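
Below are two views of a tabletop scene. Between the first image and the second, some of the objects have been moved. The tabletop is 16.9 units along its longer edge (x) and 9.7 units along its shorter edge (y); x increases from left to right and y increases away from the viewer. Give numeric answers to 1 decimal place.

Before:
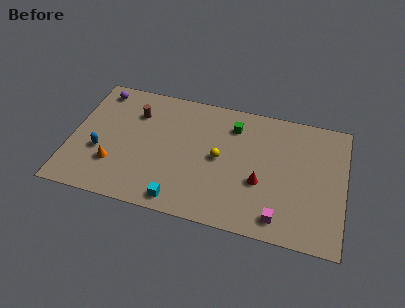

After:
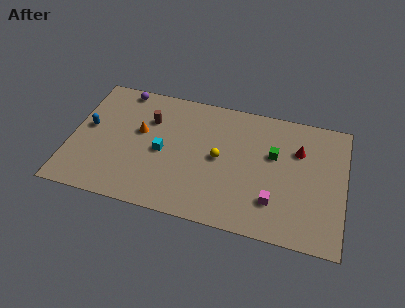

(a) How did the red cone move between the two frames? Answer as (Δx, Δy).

(2.2, 3.0)

From the two frames, the red cone sits at roughly (11.8, 3.7) before and (14.0, 6.7) after.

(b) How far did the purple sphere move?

1.5

From (1.4, 8.4) to (2.8, 8.8), the purple sphere covered √(1.4² + 0.4²) ≈ 1.5 units.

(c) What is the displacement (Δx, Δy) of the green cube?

(2.6, -1.6)

The green cube was at about (9.9, 7.6) and moved to about (12.5, 6.0).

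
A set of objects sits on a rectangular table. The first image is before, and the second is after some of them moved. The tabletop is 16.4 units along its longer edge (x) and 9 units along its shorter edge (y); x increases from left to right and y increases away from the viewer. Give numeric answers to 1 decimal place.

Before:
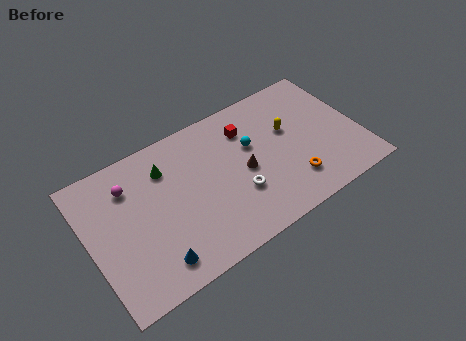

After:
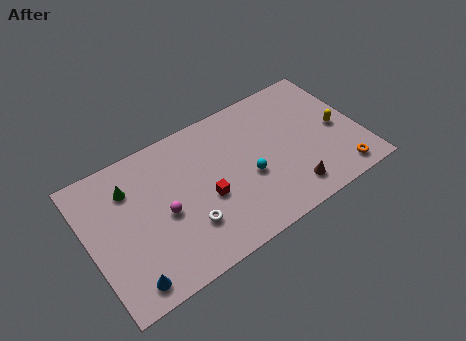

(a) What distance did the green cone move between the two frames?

2.2

From (4.9, 6.8) to (2.7, 6.7), the green cone covered √(2.2² + 0.1²) ≈ 2.2 units.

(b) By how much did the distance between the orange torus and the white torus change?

+5.9

Before: roughly 3.3 units apart; after: 9.2. That's 5.9 units further apart.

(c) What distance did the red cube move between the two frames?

4.3

The red cube moved from about (9.9, 6.8) to (6.9, 3.7), a distance of √(3.0² + 3.1²) ≈ 4.3.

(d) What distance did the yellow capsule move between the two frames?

3.1

The yellow capsule was near (12.3, 5.5) before and (15.1, 4.2) after, so it travelled √(2.8² + 1.3²) ≈ 3.1 units.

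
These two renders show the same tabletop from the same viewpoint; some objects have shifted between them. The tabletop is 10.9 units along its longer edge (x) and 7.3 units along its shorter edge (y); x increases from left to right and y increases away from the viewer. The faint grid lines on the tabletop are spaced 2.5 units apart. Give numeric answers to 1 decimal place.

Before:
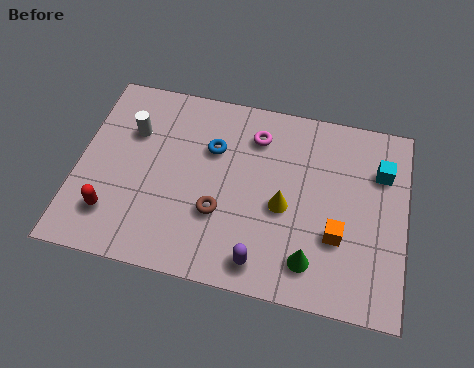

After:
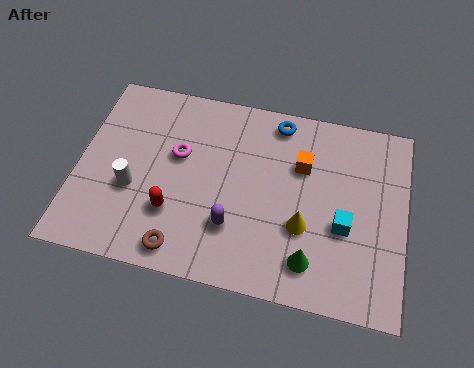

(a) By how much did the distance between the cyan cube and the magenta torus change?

+1.6

They were about 4.2 units apart before and 5.8 after — 1.6 units further apart.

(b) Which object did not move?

the green cone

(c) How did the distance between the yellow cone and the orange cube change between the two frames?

+0.4

Before: roughly 1.9 units apart; after: 2.3. That's 0.4 units further apart.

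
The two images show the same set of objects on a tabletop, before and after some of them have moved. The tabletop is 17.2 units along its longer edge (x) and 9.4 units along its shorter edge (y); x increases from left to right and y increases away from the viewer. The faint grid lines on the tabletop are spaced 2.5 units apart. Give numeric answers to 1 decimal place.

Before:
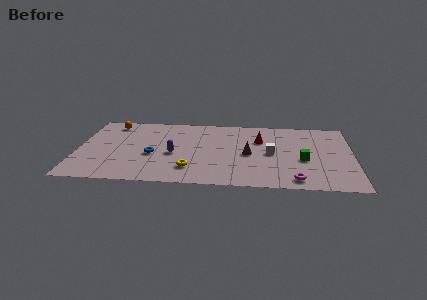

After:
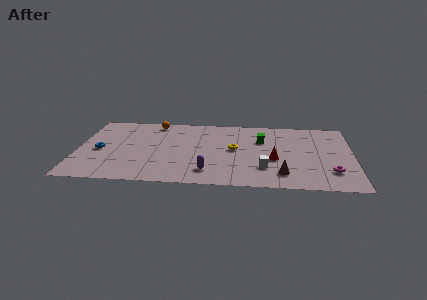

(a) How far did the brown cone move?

3.3

From (10.7, 4.4) to (12.8, 1.9), the brown cone covered √(2.1² + 2.5²) ≈ 3.3 units.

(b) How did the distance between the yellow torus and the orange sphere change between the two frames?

-1.6

The distance was about 7.7 in the first image and 6.1 in the second, so they moved 1.6 units closer together.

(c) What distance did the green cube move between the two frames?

3.6

The green cube moved from about (14.1, 3.9) to (11.5, 6.4), a distance of √(2.6² + 2.5²) ≈ 3.6.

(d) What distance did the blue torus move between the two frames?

3.3

The blue torus moved from about (4.7, 3.9) to (1.4, 4.3), a distance of √(3.3² + 0.4²) ≈ 3.3.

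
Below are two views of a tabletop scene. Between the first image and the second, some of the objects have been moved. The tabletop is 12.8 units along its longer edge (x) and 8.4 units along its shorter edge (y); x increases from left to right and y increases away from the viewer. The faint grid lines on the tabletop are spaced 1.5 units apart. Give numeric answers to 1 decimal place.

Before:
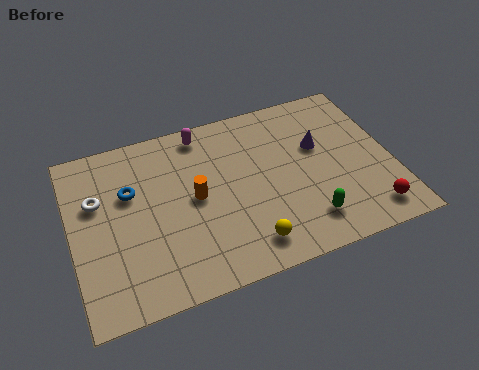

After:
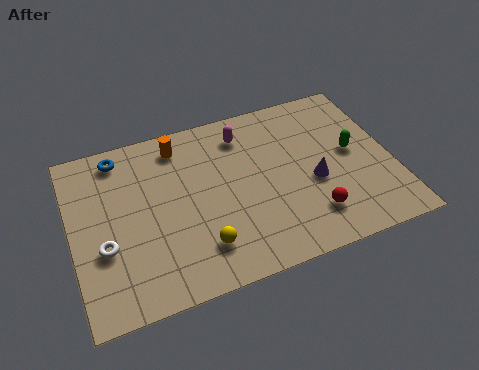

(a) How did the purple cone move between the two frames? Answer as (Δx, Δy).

(-0.4, -1.7)

The purple cone started near (10.0, 5.2) and ended near (9.6, 3.5).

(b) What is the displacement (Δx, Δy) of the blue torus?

(-0.3, 1.9)

The blue torus started near (2.4, 5.4) and ended near (2.1, 7.3).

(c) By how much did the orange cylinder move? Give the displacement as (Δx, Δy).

(-0.4, 2.8)

The orange cylinder was at about (4.9, 4.3) and moved to about (4.5, 7.1).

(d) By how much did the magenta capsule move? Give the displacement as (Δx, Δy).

(1.6, -0.6)

The magenta capsule started near (5.5, 7.4) and ended near (7.1, 6.8).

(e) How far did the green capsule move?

3.6

From (9.1, 1.7) to (11.3, 4.5), the green capsule covered √(2.2² + 2.8²) ≈ 3.6 units.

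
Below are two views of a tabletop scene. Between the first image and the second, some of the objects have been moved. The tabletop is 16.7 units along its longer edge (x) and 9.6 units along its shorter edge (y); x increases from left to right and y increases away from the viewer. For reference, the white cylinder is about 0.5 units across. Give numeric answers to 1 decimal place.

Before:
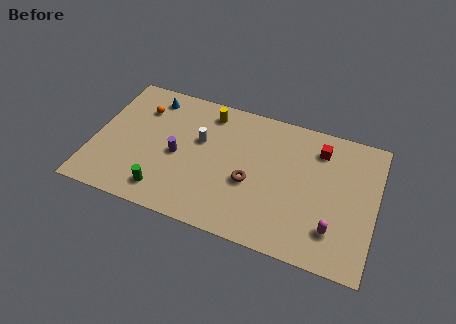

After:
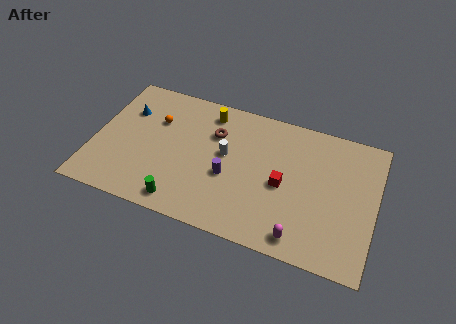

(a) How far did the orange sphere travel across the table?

1.2

The orange sphere was near (2.5, 7.1) before and (3.5, 6.5) after, so it travelled √(1.0² + 0.6²) ≈ 1.2 units.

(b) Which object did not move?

the yellow cylinder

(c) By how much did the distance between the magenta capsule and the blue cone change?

-0.6

They were about 12.8 units apart before and 12.2 after — 0.6 units closer together.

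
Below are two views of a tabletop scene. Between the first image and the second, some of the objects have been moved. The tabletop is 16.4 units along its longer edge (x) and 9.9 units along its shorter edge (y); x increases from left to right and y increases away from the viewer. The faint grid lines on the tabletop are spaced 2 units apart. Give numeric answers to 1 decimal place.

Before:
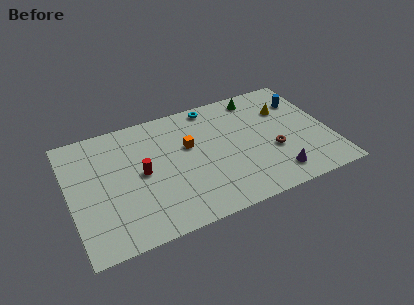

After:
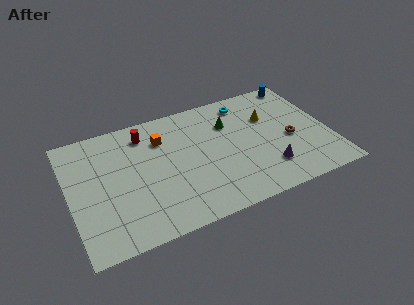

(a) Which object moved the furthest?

the red cylinder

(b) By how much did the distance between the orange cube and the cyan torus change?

+2.3

They were about 3.3 units apart before and 5.6 after — 2.3 units further apart.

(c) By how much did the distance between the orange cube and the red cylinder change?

-2.0

Before: roughly 3.3 units apart; after: 1.3. That's 2.0 units closer together.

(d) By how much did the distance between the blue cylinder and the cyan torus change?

-2.2

They were about 5.9 units apart before and 3.7 after — 2.2 units closer together.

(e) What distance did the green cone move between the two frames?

2.6

The green cone was near (12.3, 8.6) before and (10.3, 7.0) after, so it travelled √(2.0² + 1.6²) ≈ 2.6 units.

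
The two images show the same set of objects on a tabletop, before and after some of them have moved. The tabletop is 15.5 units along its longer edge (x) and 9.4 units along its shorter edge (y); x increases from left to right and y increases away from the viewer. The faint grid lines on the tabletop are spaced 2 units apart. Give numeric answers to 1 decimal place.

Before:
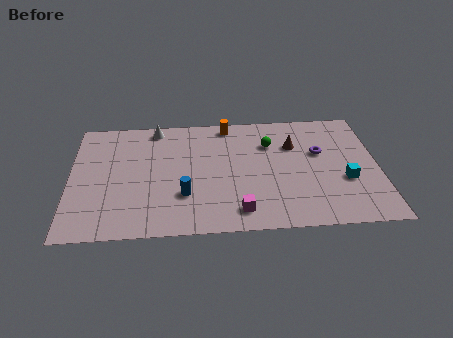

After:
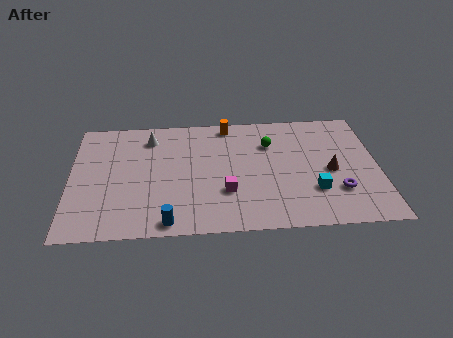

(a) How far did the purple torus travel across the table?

3.2

The purple torus moved from about (12.6, 5.8) to (13.4, 2.7), a distance of √(0.8² + 3.1²) ≈ 3.2.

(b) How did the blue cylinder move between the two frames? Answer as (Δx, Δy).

(-0.8, -2.0)

The blue cylinder was at about (5.7, 2.9) and moved to about (4.9, 0.9).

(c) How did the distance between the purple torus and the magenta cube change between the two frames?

-0.4

The distance was about 6.0 in the first image and 5.6 in the second, so they moved 0.4 units closer together.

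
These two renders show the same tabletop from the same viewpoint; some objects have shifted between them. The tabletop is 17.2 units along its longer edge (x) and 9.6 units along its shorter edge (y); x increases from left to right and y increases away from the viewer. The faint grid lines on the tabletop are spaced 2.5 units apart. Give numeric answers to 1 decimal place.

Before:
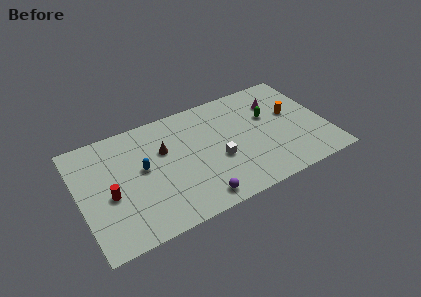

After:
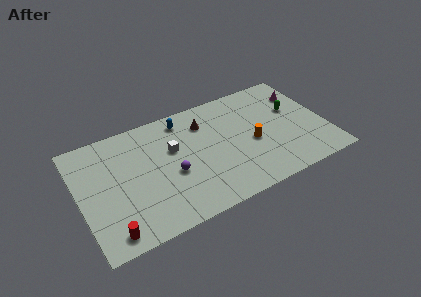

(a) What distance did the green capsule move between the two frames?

1.8

From (13.4, 6.0) to (15.2, 5.9), the green capsule covered √(1.8² + 0.1²) ≈ 1.8 units.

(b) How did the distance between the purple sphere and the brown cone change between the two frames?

-1.0

The distance was about 5.3 in the first image and 4.3 in the second, so they moved 1.0 units closer together.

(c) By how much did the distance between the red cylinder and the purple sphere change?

-1.0

The distance was about 6.4 in the first image and 5.4 in the second, so they moved 1.0 units closer together.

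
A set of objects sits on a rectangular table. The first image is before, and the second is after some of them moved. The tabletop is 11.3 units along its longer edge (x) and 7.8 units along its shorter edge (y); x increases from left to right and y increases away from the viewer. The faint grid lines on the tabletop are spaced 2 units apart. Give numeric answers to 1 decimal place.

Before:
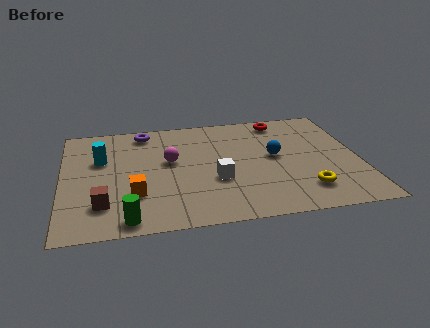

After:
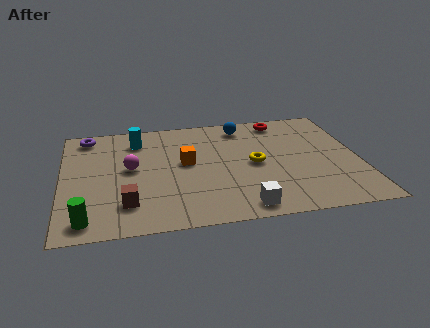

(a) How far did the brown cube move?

0.9

The brown cube was near (1.5, 1.9) before and (2.4, 1.8) after, so it travelled √(0.9² + 0.1²) ≈ 0.9 units.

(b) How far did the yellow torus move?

2.8

The yellow torus was near (9.1, 1.7) before and (7.3, 3.8) after, so it travelled √(1.8² + 2.1²) ≈ 2.8 units.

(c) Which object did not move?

the red torus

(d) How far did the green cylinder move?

1.5

From (2.4, 0.8) to (0.9, 1.0), the green cylinder covered √(1.5² + 0.2²) ≈ 1.5 units.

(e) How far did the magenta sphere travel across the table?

1.5

The magenta sphere was near (4.1, 4.5) before and (2.6, 4.2) after, so it travelled √(1.5² + 0.3²) ≈ 1.5 units.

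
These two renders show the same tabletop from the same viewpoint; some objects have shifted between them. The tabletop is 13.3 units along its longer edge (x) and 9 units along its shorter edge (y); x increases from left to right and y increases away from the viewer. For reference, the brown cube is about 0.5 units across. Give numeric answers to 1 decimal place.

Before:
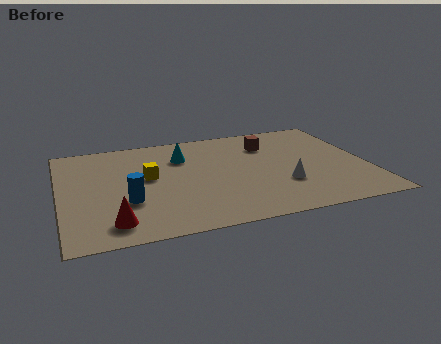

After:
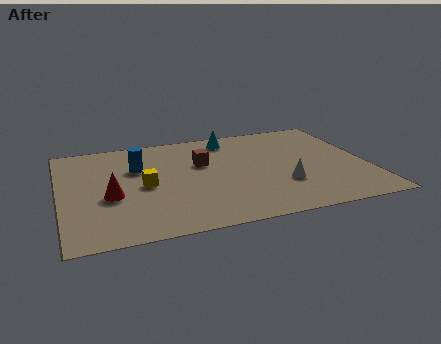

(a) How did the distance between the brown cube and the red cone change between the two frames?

-4.2

They were about 8.8 units apart before and 4.6 after — 4.2 units closer together.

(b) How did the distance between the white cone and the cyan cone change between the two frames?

-0.3

They were about 5.5 units apart before and 5.2 after — 0.3 units closer together.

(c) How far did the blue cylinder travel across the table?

3.0

The blue cylinder was near (2.8, 3.1) before and (3.4, 6.0) after, so it travelled √(0.6² + 2.9²) ≈ 3.0 units.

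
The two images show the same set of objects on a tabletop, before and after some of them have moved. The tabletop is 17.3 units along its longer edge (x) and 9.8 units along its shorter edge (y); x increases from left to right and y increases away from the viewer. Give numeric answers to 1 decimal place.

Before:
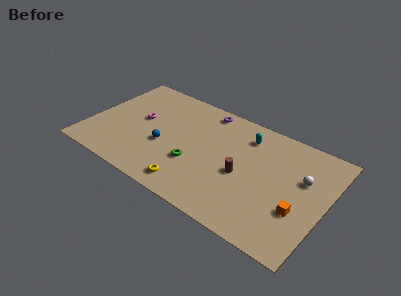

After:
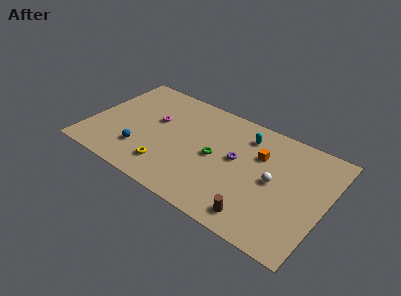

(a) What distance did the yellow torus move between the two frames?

2.0

The yellow torus moved from about (8.1, 1.4) to (6.2, 2.1), a distance of √(1.9² + 0.7²) ≈ 2.0.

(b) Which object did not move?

the cyan capsule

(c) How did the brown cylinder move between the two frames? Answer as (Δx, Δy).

(1.6, -2.9)

The brown cylinder was at about (11.4, 4.3) and moved to about (13.0, 1.4).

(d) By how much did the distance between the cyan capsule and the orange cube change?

-4.6

They were about 6.3 units apart before and 1.7 after — 4.6 units closer together.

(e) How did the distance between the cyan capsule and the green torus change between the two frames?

-1.9

The distance was about 5.4 in the first image and 3.5 in the second, so they moved 1.9 units closer together.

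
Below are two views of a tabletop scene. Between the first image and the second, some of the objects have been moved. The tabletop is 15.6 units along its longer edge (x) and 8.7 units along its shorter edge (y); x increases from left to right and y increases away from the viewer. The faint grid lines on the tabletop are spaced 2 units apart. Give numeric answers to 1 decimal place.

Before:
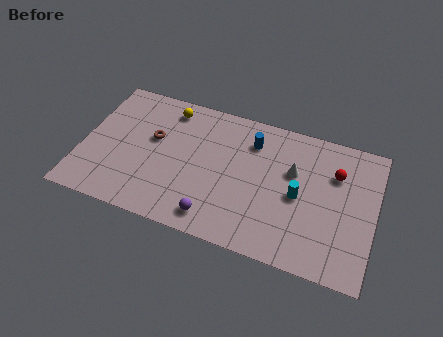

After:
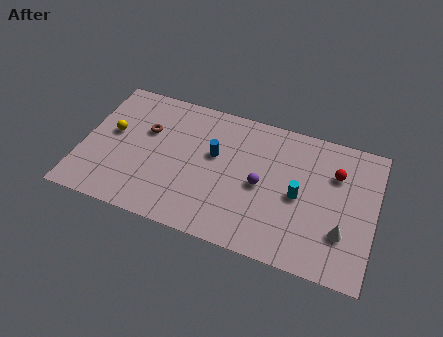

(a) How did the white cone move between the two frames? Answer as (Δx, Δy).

(2.8, -2.9)

From the two frames, the white cone sits at roughly (11.2, 5.5) before and (14.0, 2.6) after.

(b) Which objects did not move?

the cyan cylinder and the red sphere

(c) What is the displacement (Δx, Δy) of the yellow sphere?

(-2.8, -2.5)

The yellow sphere started near (4.3, 7.4) and ended near (1.5, 4.9).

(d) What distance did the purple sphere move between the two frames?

3.6

The purple sphere moved from about (7.4, 1.3) to (9.6, 4.1), a distance of √(2.2² + 2.8²) ≈ 3.6.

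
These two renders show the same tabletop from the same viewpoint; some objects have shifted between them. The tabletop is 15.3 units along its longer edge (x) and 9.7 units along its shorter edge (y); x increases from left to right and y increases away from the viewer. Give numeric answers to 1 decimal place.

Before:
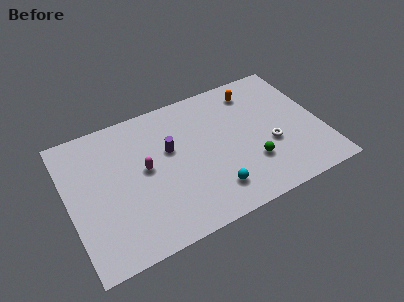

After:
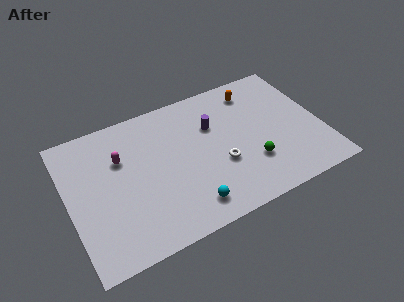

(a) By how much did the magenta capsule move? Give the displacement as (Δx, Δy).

(-1.3, 1.3)

From the two frames, the magenta capsule sits at roughly (4.6, 5.2) before and (3.3, 6.5) after.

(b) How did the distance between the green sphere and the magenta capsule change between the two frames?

+1.7

They were about 6.6 units apart before and 8.3 after — 1.7 units further apart.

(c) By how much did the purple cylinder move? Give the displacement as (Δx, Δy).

(2.7, 0.6)

The purple cylinder was at about (6.2, 5.9) and moved to about (8.9, 6.5).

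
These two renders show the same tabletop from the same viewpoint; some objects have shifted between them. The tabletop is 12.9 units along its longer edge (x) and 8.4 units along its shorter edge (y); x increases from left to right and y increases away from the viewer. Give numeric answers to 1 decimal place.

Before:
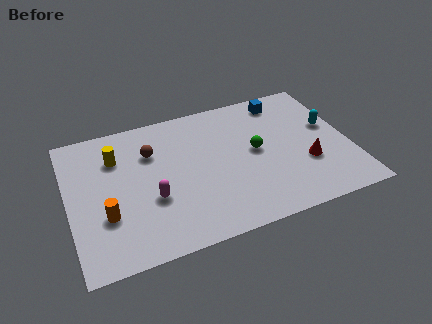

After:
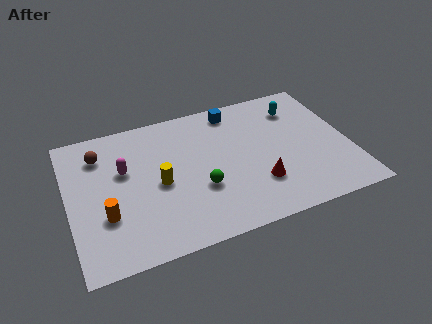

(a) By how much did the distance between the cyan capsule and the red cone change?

+2.3

Before: roughly 2.4 units apart; after: 4.7. That's 2.3 units further apart.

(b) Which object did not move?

the orange cylinder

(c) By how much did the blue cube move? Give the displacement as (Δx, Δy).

(-2.3, 0.1)

The blue cube was at about (10.2, 7.2) and moved to about (7.9, 7.3).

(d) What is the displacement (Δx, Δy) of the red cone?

(-2.3, -0.5)

The red cone started near (10.8, 2.9) and ended near (8.5, 2.4).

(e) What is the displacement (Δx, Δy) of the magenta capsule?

(-1.1, 2.1)

The magenta capsule was at about (3.7, 3.1) and moved to about (2.6, 5.2).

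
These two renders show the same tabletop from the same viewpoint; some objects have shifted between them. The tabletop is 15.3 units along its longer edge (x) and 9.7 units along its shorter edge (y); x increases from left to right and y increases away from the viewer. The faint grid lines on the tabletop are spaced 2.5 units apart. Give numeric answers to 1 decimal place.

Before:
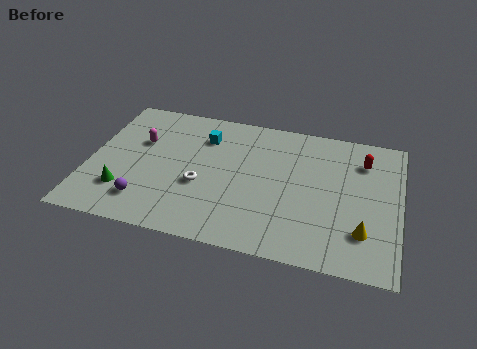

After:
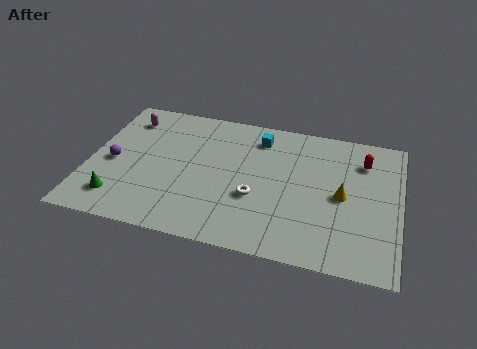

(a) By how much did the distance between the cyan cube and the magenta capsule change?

+3.3

They were about 3.3 units apart before and 6.6 after — 3.3 units further apart.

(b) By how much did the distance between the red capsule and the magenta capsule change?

+0.7

Before: roughly 11.1 units apart; after: 11.8. That's 0.7 units further apart.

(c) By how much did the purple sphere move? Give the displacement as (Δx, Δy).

(-1.8, 2.4)

From the two frames, the purple sphere sits at roughly (3.0, 2.0) before and (1.2, 4.4) after.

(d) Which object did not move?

the red capsule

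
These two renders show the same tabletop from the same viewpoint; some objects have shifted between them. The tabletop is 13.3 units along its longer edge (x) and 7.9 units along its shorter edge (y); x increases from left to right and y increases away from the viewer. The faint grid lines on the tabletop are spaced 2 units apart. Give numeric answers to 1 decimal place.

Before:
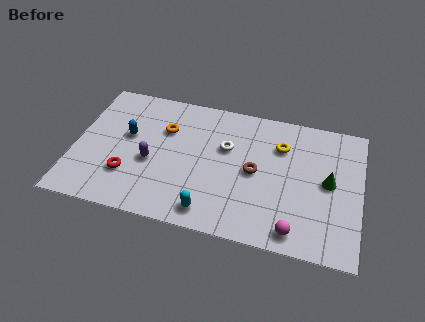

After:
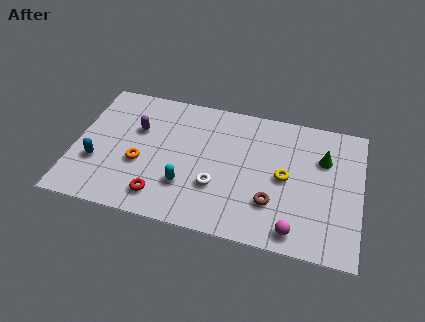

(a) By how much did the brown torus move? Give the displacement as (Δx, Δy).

(0.9, -1.6)

From the two frames, the brown torus sits at roughly (8.4, 3.9) before and (9.3, 2.3) after.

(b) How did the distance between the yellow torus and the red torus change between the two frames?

-1.6

They were about 7.7 units apart before and 6.1 after — 1.6 units closer together.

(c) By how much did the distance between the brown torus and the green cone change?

+0.4

The distance was about 3.4 in the first image and 3.8 in the second, so they moved 0.4 units further apart.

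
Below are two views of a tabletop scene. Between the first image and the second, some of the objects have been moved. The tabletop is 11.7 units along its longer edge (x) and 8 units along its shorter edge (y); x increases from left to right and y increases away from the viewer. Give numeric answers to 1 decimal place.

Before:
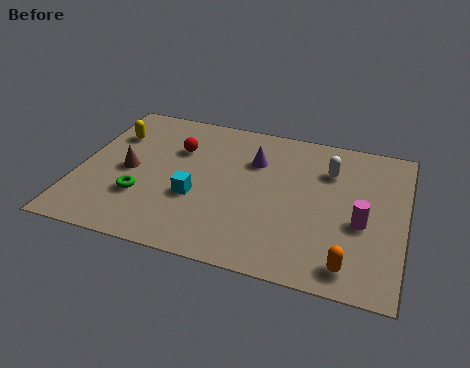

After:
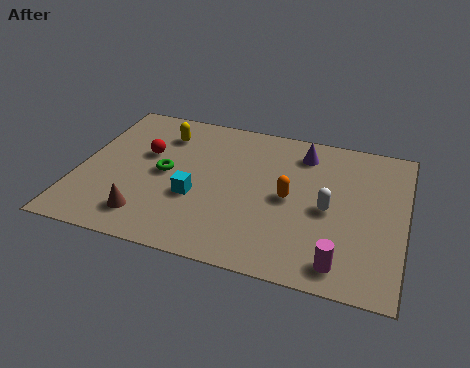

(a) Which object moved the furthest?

the orange capsule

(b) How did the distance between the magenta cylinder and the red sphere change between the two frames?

+1.1

They were about 7.1 units apart before and 8.2 after — 1.1 units further apart.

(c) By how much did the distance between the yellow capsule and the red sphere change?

-1.0

They were about 2.4 units apart before and 1.4 after — 1.0 units closer together.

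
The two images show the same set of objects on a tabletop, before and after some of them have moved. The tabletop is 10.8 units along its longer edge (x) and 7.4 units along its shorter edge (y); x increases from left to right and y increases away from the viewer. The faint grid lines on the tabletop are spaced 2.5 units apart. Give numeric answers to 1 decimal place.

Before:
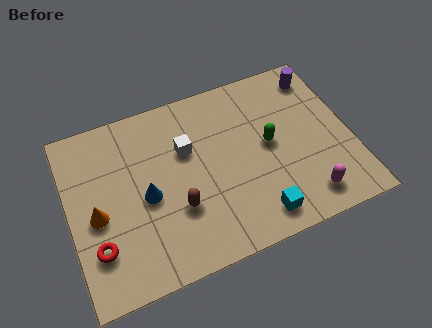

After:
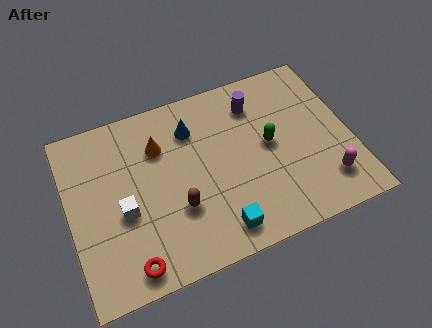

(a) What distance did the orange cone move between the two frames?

3.3

From (1.0, 3.3) to (3.6, 5.3), the orange cone covered √(2.6² + 2.0²) ≈ 3.3 units.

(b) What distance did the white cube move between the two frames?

3.1

From (4.6, 4.8) to (2.0, 3.1), the white cube covered √(2.6² + 1.7²) ≈ 3.1 units.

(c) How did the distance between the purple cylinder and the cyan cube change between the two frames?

-0.8

They were about 5.9 units apart before and 5.1 after — 0.8 units closer together.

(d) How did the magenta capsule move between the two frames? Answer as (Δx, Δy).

(0.8, 0.4)

The magenta capsule started near (8.8, 1.2) and ended near (9.6, 1.6).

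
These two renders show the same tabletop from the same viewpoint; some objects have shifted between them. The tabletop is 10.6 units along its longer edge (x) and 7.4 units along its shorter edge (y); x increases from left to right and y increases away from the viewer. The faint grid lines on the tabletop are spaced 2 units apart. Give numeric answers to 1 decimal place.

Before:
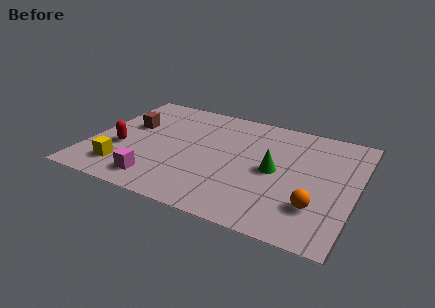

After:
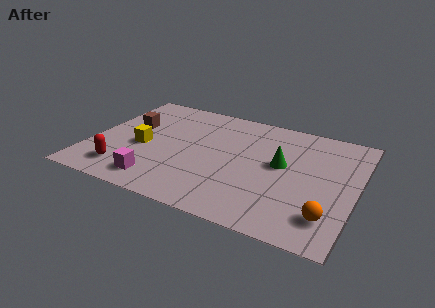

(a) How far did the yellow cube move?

1.8

The yellow cube was near (1.6, 1.5) before and (2.1, 3.2) after, so it travelled √(0.5² + 1.7²) ≈ 1.8 units.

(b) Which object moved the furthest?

the yellow cube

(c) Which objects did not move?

the magenta cube and the brown cube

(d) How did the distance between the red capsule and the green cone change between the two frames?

+0.4

The distance was about 6.2 in the first image and 6.6 in the second, so they moved 0.4 units further apart.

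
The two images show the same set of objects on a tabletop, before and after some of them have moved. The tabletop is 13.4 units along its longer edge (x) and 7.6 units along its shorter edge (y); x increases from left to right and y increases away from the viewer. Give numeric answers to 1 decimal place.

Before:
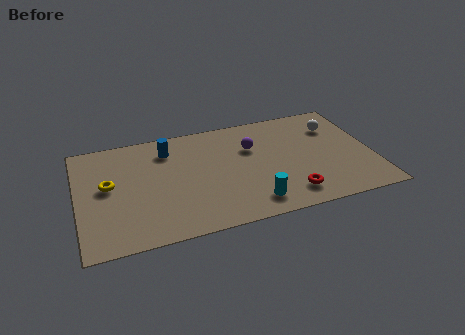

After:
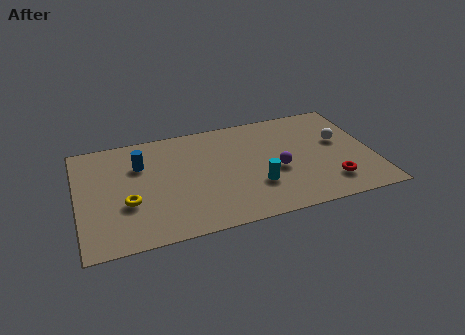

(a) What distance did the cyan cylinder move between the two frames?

1.1

The cyan cylinder moved from about (7.7, 1.3) to (8.0, 2.4), a distance of √(0.3² + 1.1²) ≈ 1.1.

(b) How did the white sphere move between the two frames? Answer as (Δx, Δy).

(0.1, -1.1)

The white sphere was at about (11.9, 5.6) and moved to about (12.0, 4.5).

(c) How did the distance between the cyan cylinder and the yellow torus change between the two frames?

-1.1

They were about 6.9 units apart before and 5.8 after — 1.1 units closer together.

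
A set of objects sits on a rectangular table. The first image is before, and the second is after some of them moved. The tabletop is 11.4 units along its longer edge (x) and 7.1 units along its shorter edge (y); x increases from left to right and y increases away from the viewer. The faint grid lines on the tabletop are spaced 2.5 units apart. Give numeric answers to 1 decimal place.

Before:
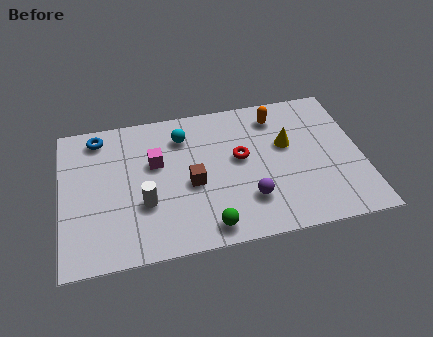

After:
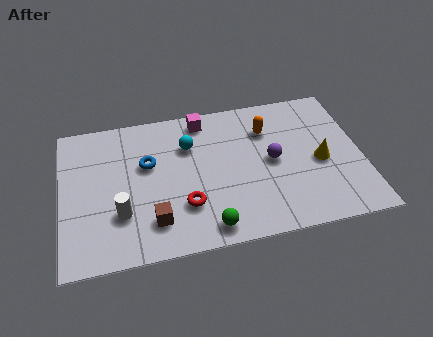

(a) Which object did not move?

the green sphere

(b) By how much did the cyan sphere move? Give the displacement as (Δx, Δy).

(0.2, -0.5)

From the two frames, the cyan sphere sits at roughly (4.7, 5.5) before and (4.9, 5.0) after.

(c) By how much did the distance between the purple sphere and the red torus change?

+1.6

Before: roughly 2.1 units apart; after: 3.7. That's 1.6 units further apart.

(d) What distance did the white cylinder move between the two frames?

0.9

The white cylinder moved from about (3.1, 2.5) to (2.2, 2.2), a distance of √(0.9² + 0.3²) ≈ 0.9.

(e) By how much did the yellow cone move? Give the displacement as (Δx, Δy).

(1.2, -1.1)

The yellow cone started near (8.6, 4.3) and ended near (9.8, 3.2).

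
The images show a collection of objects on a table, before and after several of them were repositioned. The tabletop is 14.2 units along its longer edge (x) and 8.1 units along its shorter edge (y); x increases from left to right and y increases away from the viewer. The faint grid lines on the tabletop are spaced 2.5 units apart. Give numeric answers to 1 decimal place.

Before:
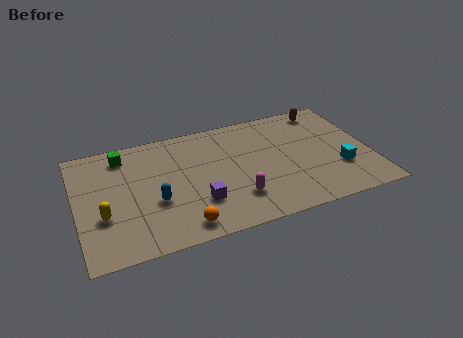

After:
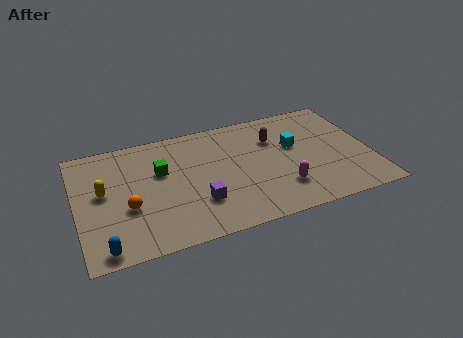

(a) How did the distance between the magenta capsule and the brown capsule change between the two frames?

-3.4

They were about 7.0 units apart before and 3.6 after — 3.4 units closer together.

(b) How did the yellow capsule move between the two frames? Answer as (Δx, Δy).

(0.1, 1.6)

From the two frames, the yellow capsule sits at roughly (1.2, 2.9) before and (1.3, 4.5) after.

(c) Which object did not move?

the purple cube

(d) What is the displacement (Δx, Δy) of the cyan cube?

(-2.0, 2.3)

The cyan cube started near (12.6, 2.6) and ended near (10.6, 4.9).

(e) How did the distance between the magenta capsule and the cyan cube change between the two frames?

-2.2

Before: roughly 5.1 units apart; after: 2.9. That's 2.2 units closer together.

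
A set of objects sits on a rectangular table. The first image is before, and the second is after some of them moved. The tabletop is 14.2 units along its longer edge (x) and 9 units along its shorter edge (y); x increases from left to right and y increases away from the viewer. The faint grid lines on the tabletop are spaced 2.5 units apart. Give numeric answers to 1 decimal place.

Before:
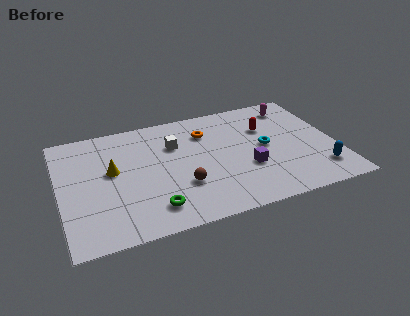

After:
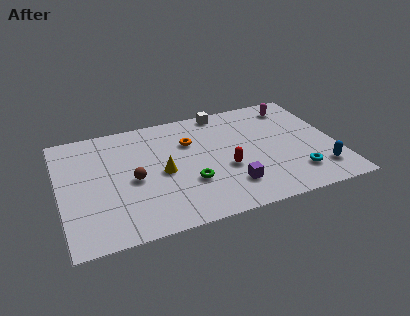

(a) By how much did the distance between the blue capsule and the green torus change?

-1.9

They were about 8.6 units apart before and 6.7 after — 1.9 units closer together.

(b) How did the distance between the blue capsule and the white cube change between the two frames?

-0.6

Before: roughly 8.3 units apart; after: 7.7. That's 0.6 units closer together.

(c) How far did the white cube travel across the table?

3.4

The white cube was near (6.0, 6.2) before and (8.7, 8.2) after, so it travelled √(2.7² + 2.0²) ≈ 3.4 units.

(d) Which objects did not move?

the blue capsule and the magenta capsule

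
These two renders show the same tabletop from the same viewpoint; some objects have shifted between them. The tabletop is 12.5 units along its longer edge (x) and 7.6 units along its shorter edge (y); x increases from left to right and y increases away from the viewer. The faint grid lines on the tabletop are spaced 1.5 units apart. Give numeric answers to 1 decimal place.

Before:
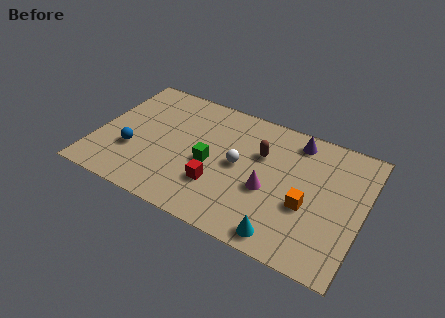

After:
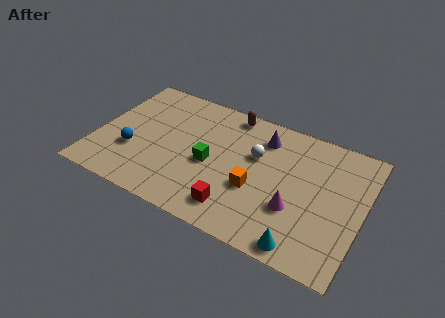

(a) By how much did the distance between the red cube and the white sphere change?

+1.6

Before: roughly 1.8 units apart; after: 3.4. That's 1.6 units further apart.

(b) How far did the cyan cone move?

0.9

The cyan cone moved from about (9.2, 0.9) to (10.1, 0.8), a distance of √(0.9² + 0.1²) ≈ 0.9.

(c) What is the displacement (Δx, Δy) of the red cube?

(1.0, -0.9)

The red cube started near (5.9, 2.3) and ended near (6.9, 1.4).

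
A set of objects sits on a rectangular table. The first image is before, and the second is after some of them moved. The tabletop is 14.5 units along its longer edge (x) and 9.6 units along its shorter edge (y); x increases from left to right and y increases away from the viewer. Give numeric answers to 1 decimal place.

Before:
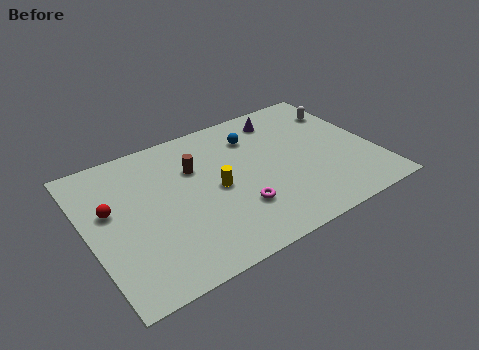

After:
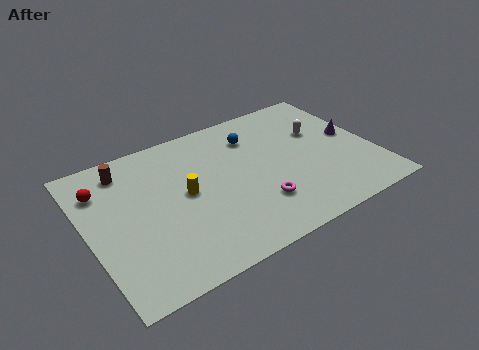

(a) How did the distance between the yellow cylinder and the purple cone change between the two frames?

+3.5

They were about 5.2 units apart before and 8.7 after — 3.5 units further apart.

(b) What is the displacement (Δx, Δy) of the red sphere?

(-0.2, 1.5)

The red sphere was at about (1.2, 5.7) and moved to about (1.0, 7.2).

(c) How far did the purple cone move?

4.3

From (10.4, 8.0) to (13.6, 5.1), the purple cone covered √(3.2² + 2.9²) ≈ 4.3 units.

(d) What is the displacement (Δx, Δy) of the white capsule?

(-1.4, -1.1)

The white capsule was at about (13.5, 7.2) and moved to about (12.1, 6.1).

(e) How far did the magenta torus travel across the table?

1.0

The magenta torus was near (7.2, 2.8) before and (8.2, 2.6) after, so it travelled √(1.0² + 0.2²) ≈ 1.0 units.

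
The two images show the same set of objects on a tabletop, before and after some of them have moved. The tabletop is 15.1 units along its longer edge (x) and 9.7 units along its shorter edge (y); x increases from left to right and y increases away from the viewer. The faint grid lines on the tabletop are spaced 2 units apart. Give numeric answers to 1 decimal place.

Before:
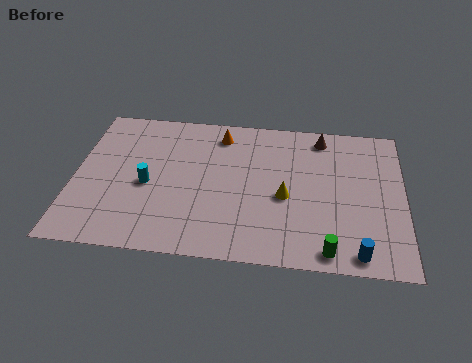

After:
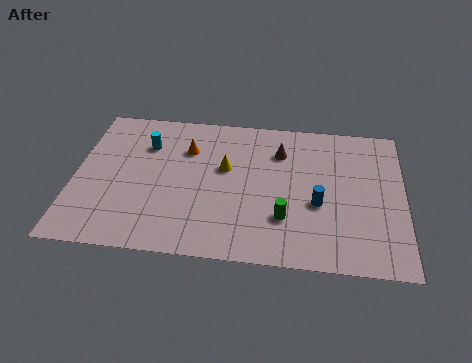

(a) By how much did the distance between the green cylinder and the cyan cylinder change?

-1.2

Before: roughly 8.9 units apart; after: 7.7. That's 1.2 units closer together.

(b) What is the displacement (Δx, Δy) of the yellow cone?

(-2.8, 1.6)

The yellow cone was at about (9.7, 4.2) and moved to about (6.9, 5.8).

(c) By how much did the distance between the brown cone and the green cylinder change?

-3.0

Before: roughly 7.4 units apart; after: 4.4. That's 3.0 units closer together.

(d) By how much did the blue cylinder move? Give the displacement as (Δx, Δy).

(-1.8, 2.9)

The blue cylinder was at about (13.0, 1.0) and moved to about (11.2, 3.9).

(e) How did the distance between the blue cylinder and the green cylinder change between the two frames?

+0.6

Before: roughly 1.3 units apart; after: 1.9. That's 0.6 units further apart.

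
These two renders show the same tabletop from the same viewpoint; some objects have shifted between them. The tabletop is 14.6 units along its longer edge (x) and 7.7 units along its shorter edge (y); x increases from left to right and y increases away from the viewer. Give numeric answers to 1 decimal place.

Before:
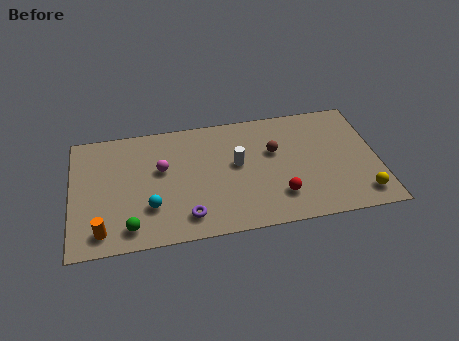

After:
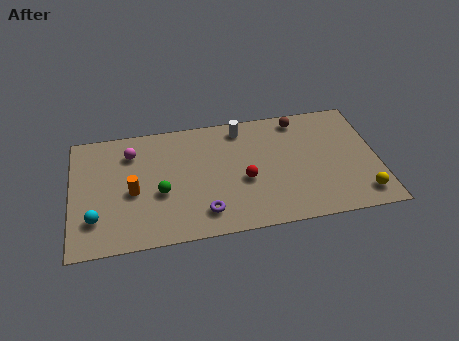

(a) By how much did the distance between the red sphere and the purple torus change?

-1.8

They were about 4.4 units apart before and 2.6 after — 1.8 units closer together.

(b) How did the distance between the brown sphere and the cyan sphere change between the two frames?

+4.5

They were about 6.5 units apart before and 11.0 after — 4.5 units further apart.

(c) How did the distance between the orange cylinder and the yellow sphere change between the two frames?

-1.3

Before: roughly 12.3 units apart; after: 11.0. That's 1.3 units closer together.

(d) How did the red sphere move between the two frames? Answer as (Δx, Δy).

(-1.6, 1.3)

The red sphere started near (9.8, 1.9) and ended near (8.2, 3.2).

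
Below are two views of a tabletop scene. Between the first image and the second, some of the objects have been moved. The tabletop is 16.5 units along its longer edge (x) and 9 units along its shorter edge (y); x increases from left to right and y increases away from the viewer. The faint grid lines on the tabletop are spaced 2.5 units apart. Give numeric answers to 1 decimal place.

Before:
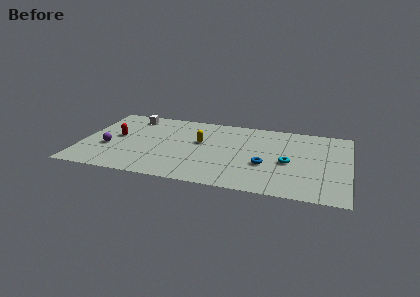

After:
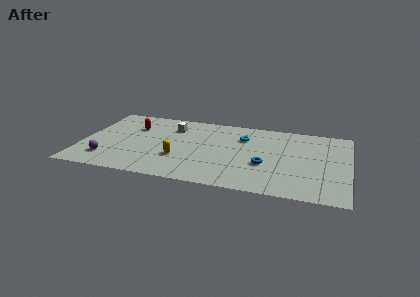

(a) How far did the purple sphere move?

1.4

The purple sphere moved from about (1.7, 3.4) to (1.7, 2.0), a distance of √(0.0² + 1.4²) ≈ 1.4.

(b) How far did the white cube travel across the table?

2.7

The white cube was near (2.8, 7.6) before and (5.4, 6.8) after, so it travelled √(2.6² + 0.8²) ≈ 2.7 units.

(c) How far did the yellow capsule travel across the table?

2.6

The yellow capsule moved from about (7.3, 5.3) to (6.1, 3.0), a distance of √(1.2² + 2.3²) ≈ 2.6.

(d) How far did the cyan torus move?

3.8

The cyan torus was near (12.8, 4.0) before and (9.9, 6.5) after, so it travelled √(2.9² + 2.5²) ≈ 3.8 units.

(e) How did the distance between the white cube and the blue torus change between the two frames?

-2.7

They were about 9.6 units apart before and 6.9 after — 2.7 units closer together.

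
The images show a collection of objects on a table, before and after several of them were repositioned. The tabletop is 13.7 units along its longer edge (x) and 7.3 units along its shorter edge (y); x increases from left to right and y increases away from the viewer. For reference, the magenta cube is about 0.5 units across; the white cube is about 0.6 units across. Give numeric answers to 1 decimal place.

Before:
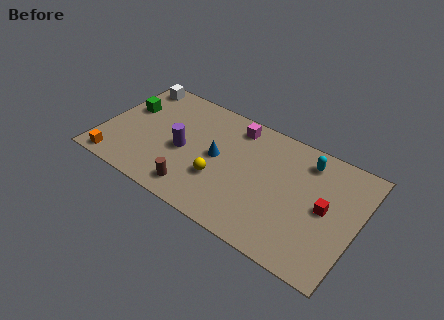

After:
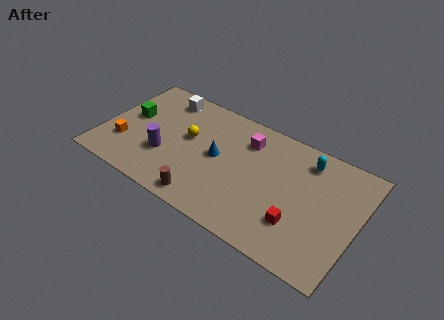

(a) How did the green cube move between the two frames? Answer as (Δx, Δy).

(0.2, -0.5)

From the two frames, the green cube sits at roughly (1.1, 4.6) before and (1.3, 4.1) after.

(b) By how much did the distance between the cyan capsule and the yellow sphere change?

+1.0

The distance was about 5.5 in the first image and 6.5 in the second, so they moved 1.0 units further apart.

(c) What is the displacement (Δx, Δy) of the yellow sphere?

(-2.0, 1.7)

The yellow sphere started near (6.5, 2.5) and ended near (4.5, 4.2).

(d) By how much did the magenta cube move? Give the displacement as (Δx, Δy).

(0.7, -0.6)

The magenta cube started near (6.8, 6.2) and ended near (7.5, 5.6).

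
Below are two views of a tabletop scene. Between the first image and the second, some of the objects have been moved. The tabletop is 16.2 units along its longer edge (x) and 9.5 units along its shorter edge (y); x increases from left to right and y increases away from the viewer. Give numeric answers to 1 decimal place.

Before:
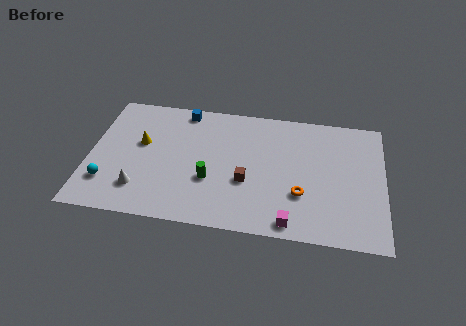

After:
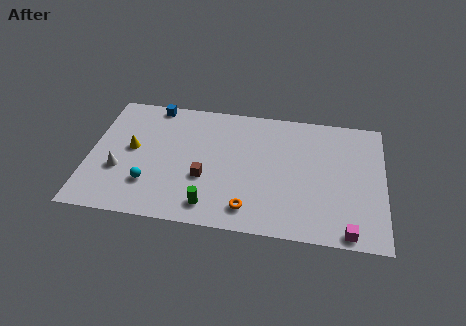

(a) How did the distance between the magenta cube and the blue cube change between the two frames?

+3.8

They were about 9.7 units apart before and 13.5 after — 3.8 units further apart.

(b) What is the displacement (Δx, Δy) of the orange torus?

(-2.8, -1.5)

The orange torus was at about (11.7, 3.1) and moved to about (8.9, 1.6).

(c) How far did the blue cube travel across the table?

1.7

The blue cube moved from about (5.0, 8.5) to (3.3, 8.7), a distance of √(1.7² + 0.2²) ≈ 1.7.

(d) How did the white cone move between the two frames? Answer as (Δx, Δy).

(-1.2, 1.2)

The white cone started near (2.9, 2.2) and ended near (1.7, 3.4).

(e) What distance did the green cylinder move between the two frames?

1.9

The green cylinder moved from about (6.7, 3.4) to (6.8, 1.5), a distance of √(0.1² + 1.9²) ≈ 1.9.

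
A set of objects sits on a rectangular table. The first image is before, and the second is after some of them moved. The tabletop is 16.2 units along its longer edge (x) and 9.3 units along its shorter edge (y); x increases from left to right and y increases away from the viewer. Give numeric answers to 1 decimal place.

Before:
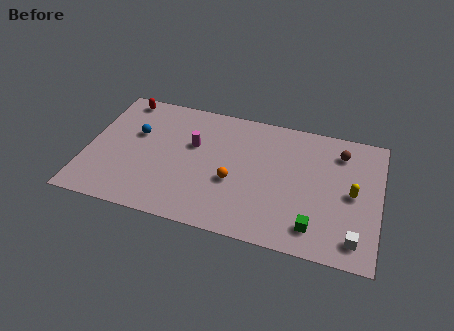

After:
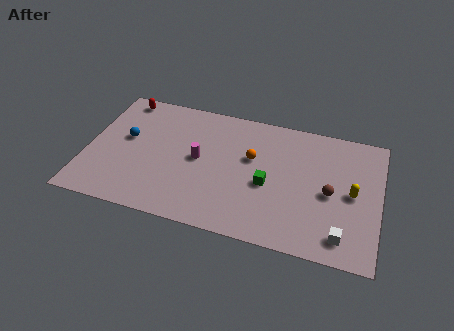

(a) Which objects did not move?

the red capsule and the yellow capsule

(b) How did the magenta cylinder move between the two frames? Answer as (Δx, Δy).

(0.4, -1.0)

The magenta cylinder was at about (5.8, 5.8) and moved to about (6.2, 4.8).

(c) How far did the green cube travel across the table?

3.5

The green cube moved from about (12.8, 1.7) to (10.1, 4.0), a distance of √(2.7² + 2.3²) ≈ 3.5.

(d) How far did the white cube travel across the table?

0.7

The white cube moved from about (15.0, 1.5) to (14.3, 1.5), a distance of √(0.7² + 0.0²) ≈ 0.7.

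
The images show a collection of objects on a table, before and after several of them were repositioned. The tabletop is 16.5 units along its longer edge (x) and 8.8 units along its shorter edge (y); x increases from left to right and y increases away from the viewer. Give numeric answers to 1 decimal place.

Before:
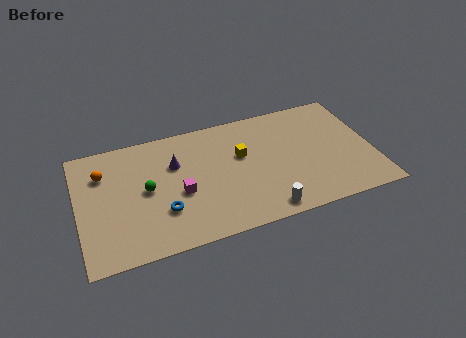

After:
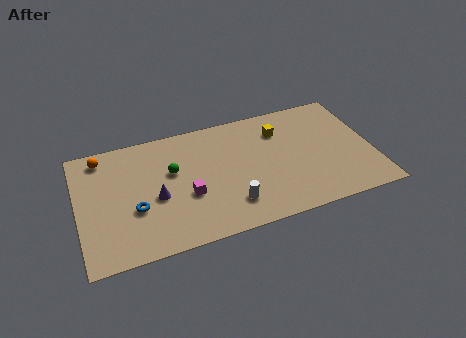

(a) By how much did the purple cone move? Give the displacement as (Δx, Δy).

(-1.2, -2.1)

From the two frames, the purple cone sits at roughly (5.5, 5.9) before and (4.3, 3.8) after.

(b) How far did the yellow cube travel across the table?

2.6

From (9.2, 5.4) to (11.5, 6.6), the yellow cube covered √(2.3² + 1.2²) ≈ 2.6 units.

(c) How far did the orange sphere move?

1.2

The orange sphere moved from about (1.5, 6.4) to (1.5, 7.6), a distance of √(0.0² + 1.2²) ≈ 1.2.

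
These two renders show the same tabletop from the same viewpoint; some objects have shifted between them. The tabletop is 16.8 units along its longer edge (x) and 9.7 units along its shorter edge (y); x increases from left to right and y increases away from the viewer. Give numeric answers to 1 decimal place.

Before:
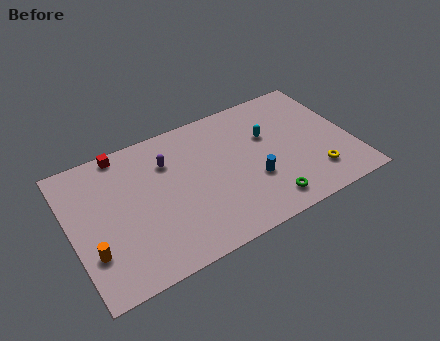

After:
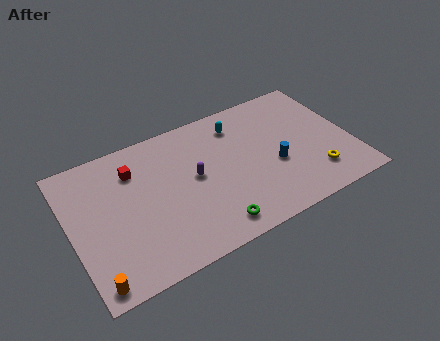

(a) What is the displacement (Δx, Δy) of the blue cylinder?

(1.4, 0.5)

The blue cylinder started near (10.7, 3.4) and ended near (12.1, 3.9).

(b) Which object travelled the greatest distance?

the green torus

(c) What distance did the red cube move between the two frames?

1.7

From (3.5, 8.9) to (4.0, 7.3), the red cube covered √(0.5² + 1.6²) ≈ 1.7 units.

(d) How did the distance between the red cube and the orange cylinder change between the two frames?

+0.5

Before: roughly 6.5 units apart; after: 7.0. That's 0.5 units further apart.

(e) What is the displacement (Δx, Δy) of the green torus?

(-3.3, -0.1)

From the two frames, the green torus sits at roughly (11.2, 1.5) before and (7.9, 1.4) after.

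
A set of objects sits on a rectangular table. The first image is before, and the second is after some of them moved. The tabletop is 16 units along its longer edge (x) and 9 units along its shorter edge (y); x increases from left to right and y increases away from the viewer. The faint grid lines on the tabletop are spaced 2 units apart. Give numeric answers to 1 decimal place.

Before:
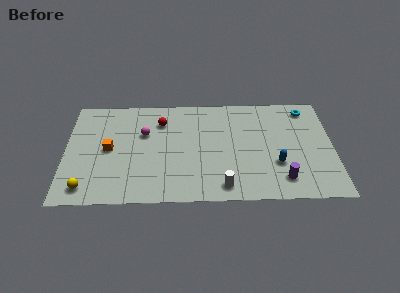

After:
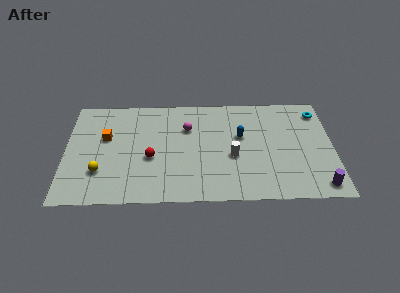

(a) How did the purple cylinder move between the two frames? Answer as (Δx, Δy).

(2.2, -0.6)

From the two frames, the purple cylinder sits at roughly (12.9, 1.7) before and (15.1, 1.1) after.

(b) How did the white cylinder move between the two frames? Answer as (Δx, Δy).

(0.6, 2.5)

From the two frames, the white cylinder sits at roughly (9.4, 1.2) before and (10.0, 3.7) after.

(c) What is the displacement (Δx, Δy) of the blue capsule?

(-2.1, 2.4)

From the two frames, the blue capsule sits at roughly (12.6, 3.0) before and (10.5, 5.4) after.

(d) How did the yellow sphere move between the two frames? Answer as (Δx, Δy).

(0.8, 1.3)

From the two frames, the yellow sphere sits at roughly (1.3, 1.3) before and (2.1, 2.6) after.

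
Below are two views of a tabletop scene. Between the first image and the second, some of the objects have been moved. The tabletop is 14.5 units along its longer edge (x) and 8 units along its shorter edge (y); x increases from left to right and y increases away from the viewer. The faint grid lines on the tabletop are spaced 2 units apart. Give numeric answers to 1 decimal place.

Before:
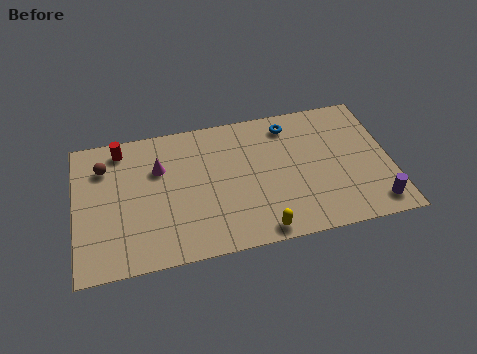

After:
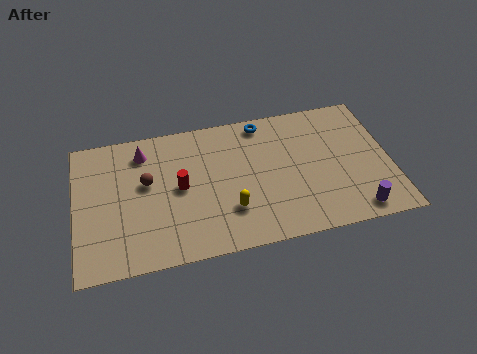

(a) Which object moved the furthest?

the red cylinder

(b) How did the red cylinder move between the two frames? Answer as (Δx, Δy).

(2.6, -2.8)

The red cylinder was at about (2.2, 6.9) and moved to about (4.8, 4.1).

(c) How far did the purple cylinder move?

0.9

From (13.6, 1.2) to (12.7, 1.0), the purple cylinder covered √(0.9² + 0.2²) ≈ 0.9 units.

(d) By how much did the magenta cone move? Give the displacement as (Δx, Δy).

(-0.7, 1.1)

The magenta cone started near (3.9, 5.4) and ended near (3.2, 6.5).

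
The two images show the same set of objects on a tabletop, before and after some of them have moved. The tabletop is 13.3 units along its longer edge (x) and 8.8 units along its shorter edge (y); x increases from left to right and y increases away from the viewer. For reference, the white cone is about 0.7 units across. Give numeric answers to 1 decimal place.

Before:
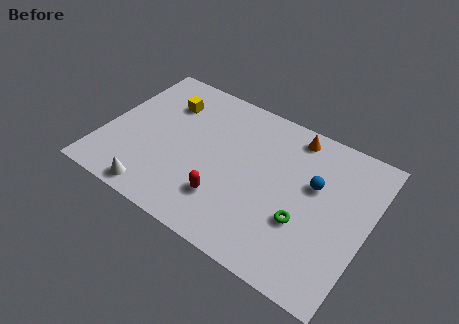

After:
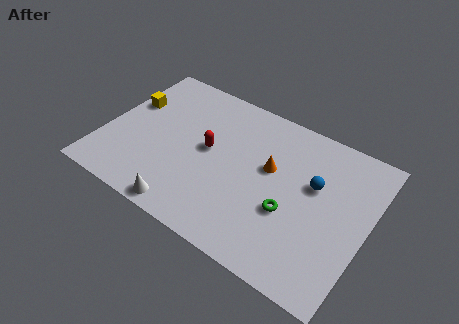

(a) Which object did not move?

the blue sphere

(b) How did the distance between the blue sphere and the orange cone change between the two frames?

-0.5

The distance was about 2.7 in the first image and 2.2 in the second, so they moved 0.5 units closer together.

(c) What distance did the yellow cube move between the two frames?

2.0

The yellow cube was near (2.7, 6.5) before and (0.9, 5.6) after, so it travelled √(1.8² + 0.9²) ≈ 2.0 units.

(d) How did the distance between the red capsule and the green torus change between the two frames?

+0.7

The distance was about 3.9 in the first image and 4.6 in the second, so they moved 0.7 units further apart.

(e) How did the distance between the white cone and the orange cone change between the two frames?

-3.4

The distance was about 9.0 in the first image and 5.6 in the second, so they moved 3.4 units closer together.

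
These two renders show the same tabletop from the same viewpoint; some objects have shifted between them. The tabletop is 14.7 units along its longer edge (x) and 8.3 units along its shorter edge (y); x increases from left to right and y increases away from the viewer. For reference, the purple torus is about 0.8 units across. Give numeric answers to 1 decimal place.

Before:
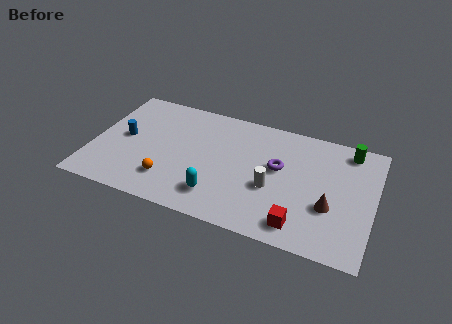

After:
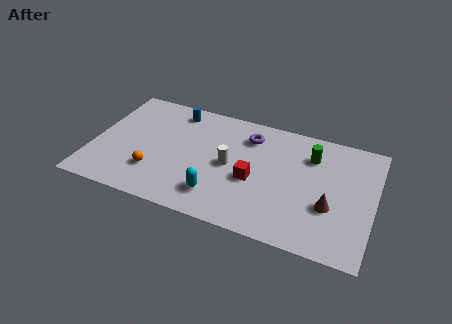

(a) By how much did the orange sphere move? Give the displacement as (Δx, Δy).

(-0.8, 0.3)

The orange sphere started near (4.2, 2.0) and ended near (3.4, 2.3).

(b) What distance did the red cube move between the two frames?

3.4

From (11.1, 1.3) to (8.5, 3.5), the red cube covered √(2.6² + 2.2²) ≈ 3.4 units.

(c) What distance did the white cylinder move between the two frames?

2.4

The white cylinder moved from about (9.5, 3.3) to (7.2, 4.1), a distance of √(2.3² + 0.8²) ≈ 2.4.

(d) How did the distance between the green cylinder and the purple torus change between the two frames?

-0.9

Before: roughly 4.2 units apart; after: 3.3. That's 0.9 units closer together.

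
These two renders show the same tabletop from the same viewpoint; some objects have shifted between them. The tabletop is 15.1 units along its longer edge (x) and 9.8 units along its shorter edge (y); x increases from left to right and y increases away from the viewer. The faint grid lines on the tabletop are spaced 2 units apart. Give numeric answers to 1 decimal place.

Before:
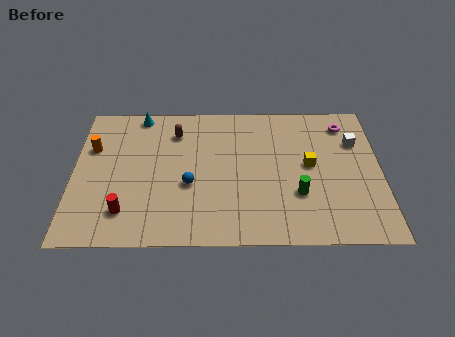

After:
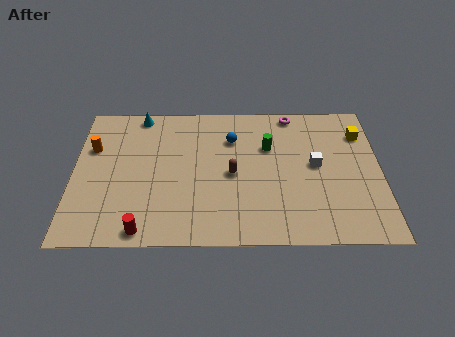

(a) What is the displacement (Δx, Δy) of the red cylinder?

(0.9, -1.2)

From the two frames, the red cylinder sits at roughly (2.6, 2.1) before and (3.5, 0.9) after.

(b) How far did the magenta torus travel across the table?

2.7

The magenta torus moved from about (13.4, 8.1) to (10.8, 8.9), a distance of √(2.6² + 0.8²) ≈ 2.7.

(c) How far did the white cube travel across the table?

2.6

The white cube was near (13.9, 6.8) before and (11.9, 5.2) after, so it travelled √(2.0² + 1.6²) ≈ 2.6 units.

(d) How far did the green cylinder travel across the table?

3.6

From (11.0, 3.2) to (9.6, 6.5), the green cylinder covered √(1.4² + 3.3²) ≈ 3.6 units.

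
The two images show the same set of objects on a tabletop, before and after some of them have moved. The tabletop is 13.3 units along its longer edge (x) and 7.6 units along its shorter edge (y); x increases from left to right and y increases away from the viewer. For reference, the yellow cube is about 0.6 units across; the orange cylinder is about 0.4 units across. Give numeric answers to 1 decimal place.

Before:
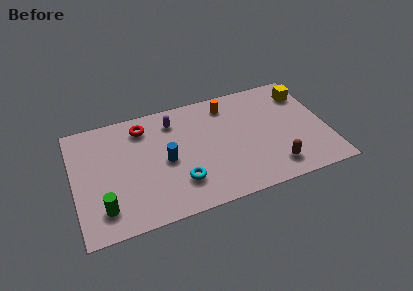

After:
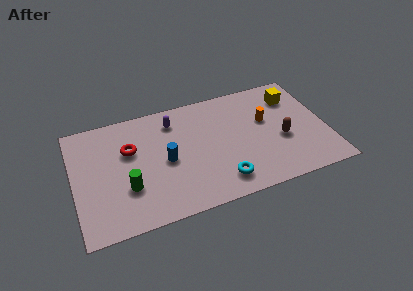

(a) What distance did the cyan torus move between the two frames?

2.2

The cyan torus was near (5.4, 2.0) before and (7.5, 1.4) after, so it travelled √(2.1² + 0.6²) ≈ 2.2 units.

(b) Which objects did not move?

the purple capsule and the blue cylinder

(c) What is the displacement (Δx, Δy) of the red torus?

(-0.8, -1.3)

The red torus started near (3.8, 6.2) and ended near (3.0, 4.9).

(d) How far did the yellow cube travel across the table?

0.6

From (12.4, 5.9) to (11.8, 5.8), the yellow cube covered √(0.6² + 0.1²) ≈ 0.6 units.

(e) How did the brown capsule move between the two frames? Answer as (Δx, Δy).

(0.6, 1.7)

The brown capsule was at about (10.3, 1.4) and moved to about (10.9, 3.1).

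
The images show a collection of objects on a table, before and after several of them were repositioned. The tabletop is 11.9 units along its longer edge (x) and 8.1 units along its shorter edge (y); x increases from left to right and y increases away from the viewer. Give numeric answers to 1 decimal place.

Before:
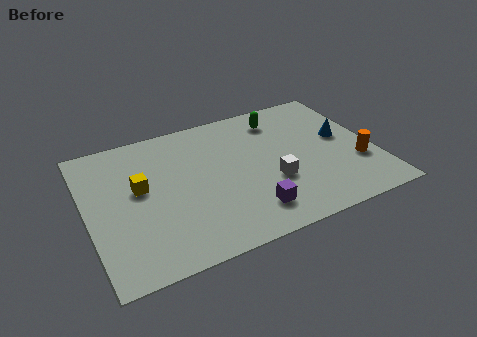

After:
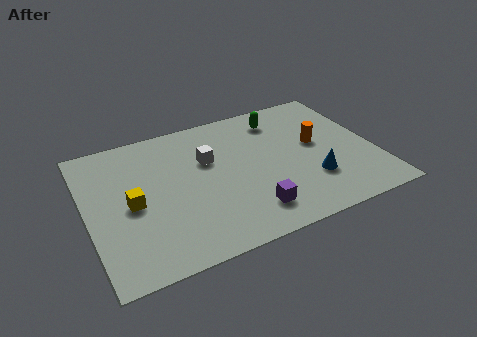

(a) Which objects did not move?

the purple cube and the green capsule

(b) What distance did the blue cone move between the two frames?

2.6

From (10.7, 4.5) to (9.1, 2.4), the blue cone covered √(1.6² + 2.1²) ≈ 2.6 units.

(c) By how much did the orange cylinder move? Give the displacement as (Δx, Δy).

(-1.5, 1.8)

The orange cylinder started near (11.1, 2.7) and ended near (9.6, 4.5).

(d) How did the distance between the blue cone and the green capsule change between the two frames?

+1.1

They were about 3.2 units apart before and 4.3 after — 1.1 units further apart.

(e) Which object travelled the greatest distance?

the white cube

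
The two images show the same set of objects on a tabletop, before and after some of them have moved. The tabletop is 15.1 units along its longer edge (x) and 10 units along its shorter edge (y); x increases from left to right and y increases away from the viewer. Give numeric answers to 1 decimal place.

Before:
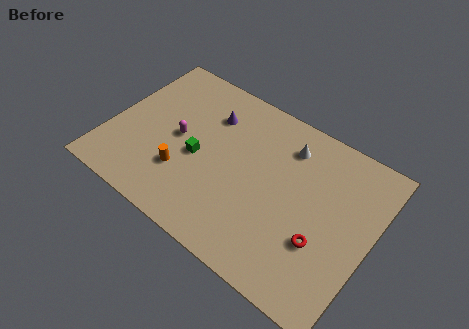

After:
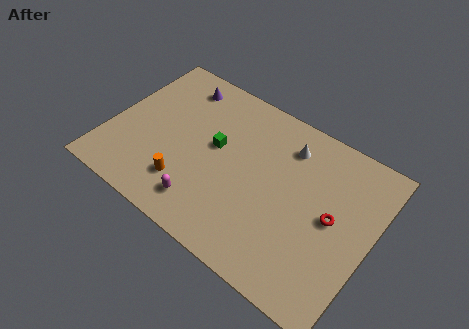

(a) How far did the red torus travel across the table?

1.7

The red torus moved from about (12.6, 3.4) to (12.9, 5.1), a distance of √(0.3² + 1.7²) ≈ 1.7.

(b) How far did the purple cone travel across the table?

2.3

The purple cone moved from about (5.3, 7.4) to (3.2, 8.4), a distance of √(2.1² + 1.0²) ≈ 2.3.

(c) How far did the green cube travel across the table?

1.4

The green cube was near (5.2, 4.4) before and (6.0, 5.6) after, so it travelled √(0.8² + 1.2²) ≈ 1.4 units.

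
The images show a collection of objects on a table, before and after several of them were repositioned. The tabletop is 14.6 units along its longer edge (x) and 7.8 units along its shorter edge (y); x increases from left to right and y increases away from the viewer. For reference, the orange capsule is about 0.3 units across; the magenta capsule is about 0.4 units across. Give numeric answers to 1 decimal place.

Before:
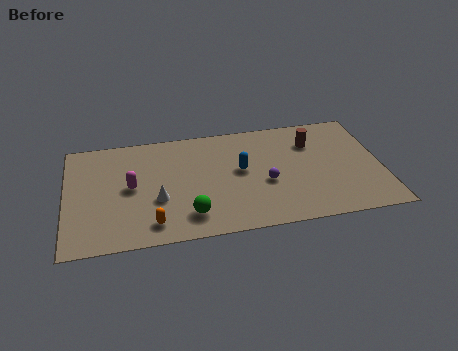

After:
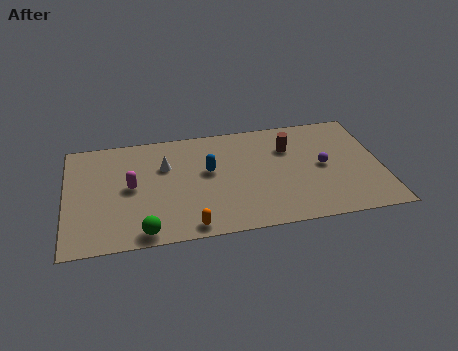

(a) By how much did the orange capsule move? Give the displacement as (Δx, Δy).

(1.7, -0.5)

The orange capsule was at about (3.9, 1.3) and moved to about (5.6, 0.8).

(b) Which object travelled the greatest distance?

the purple sphere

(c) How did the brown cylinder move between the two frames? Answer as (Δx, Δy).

(-1.1, -0.2)

The brown cylinder was at about (11.5, 5.7) and moved to about (10.4, 5.5).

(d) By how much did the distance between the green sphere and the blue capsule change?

+1.1

Before: roughly 3.7 units apart; after: 4.8. That's 1.1 units further apart.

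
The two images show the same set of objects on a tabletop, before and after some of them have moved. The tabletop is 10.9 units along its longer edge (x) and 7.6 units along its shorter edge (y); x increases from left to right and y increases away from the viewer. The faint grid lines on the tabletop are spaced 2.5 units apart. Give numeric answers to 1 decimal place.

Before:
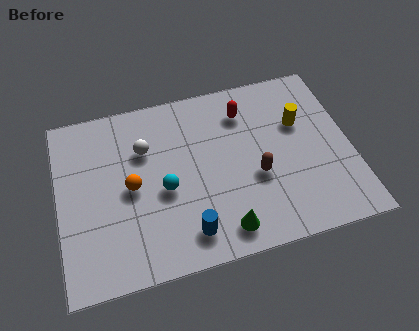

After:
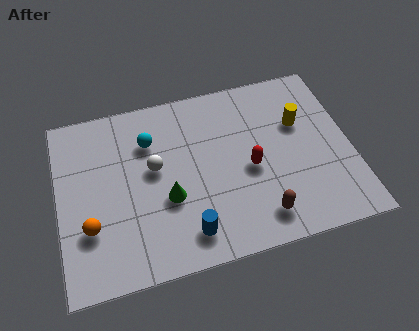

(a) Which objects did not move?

the blue cylinder and the yellow cylinder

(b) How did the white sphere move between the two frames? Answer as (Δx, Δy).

(0.3, -0.9)

From the two frames, the white sphere sits at roughly (3.3, 5.2) before and (3.6, 4.3) after.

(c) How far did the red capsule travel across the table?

2.5

From (7.1, 5.9) to (7.1, 3.4), the red capsule covered √(0.0² + 2.5²) ≈ 2.5 units.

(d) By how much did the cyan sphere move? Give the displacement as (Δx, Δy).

(-0.4, 2.2)

The cyan sphere started near (3.9, 3.3) and ended near (3.5, 5.5).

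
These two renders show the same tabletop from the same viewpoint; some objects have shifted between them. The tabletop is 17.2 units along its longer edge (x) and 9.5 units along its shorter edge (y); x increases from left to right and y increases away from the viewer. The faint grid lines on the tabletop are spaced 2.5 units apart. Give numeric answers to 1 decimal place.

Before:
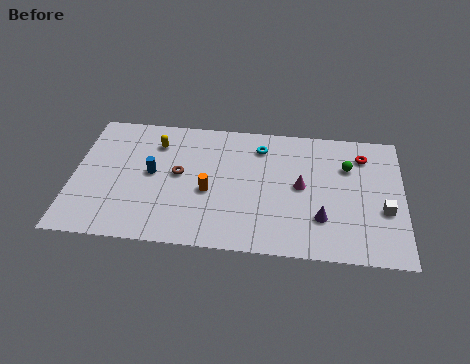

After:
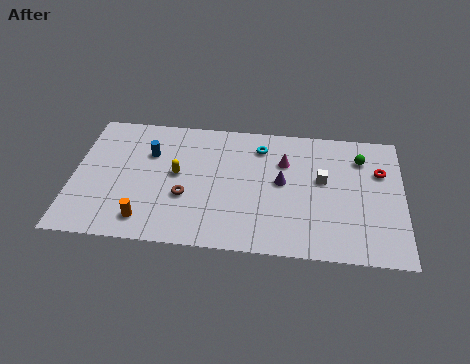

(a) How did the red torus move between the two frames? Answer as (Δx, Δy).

(0.9, -1.1)

The red torus started near (15.1, 7.5) and ended near (16.0, 6.4).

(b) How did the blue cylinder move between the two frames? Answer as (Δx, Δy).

(-0.2, 1.5)

From the two frames, the blue cylinder sits at roughly (4.1, 5.0) before and (3.9, 6.5) after.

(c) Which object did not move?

the cyan torus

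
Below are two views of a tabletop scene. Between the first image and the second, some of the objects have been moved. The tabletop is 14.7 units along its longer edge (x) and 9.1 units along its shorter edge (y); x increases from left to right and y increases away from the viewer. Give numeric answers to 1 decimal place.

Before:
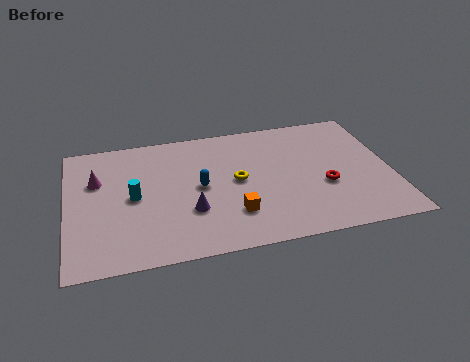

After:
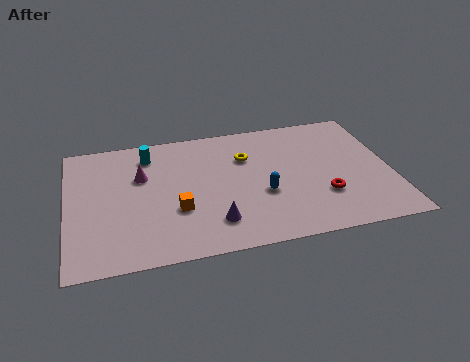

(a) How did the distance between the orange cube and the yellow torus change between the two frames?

+2.2

Before: roughly 2.3 units apart; after: 4.5. That's 2.2 units further apart.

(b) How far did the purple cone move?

1.4

The purple cone was near (5.5, 3.0) before and (6.5, 2.0) after, so it travelled √(1.0² + 1.0²) ≈ 1.4 units.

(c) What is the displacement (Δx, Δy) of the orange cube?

(-2.5, 0.8)

From the two frames, the orange cube sits at roughly (7.4, 2.4) before and (4.9, 3.2) after.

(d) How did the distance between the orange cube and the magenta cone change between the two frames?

-3.9

The distance was about 7.0 in the first image and 3.1 in the second, so they moved 3.9 units closer together.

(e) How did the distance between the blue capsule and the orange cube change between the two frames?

+1.3

The distance was about 2.6 in the first image and 3.9 in the second, so they moved 1.3 units further apart.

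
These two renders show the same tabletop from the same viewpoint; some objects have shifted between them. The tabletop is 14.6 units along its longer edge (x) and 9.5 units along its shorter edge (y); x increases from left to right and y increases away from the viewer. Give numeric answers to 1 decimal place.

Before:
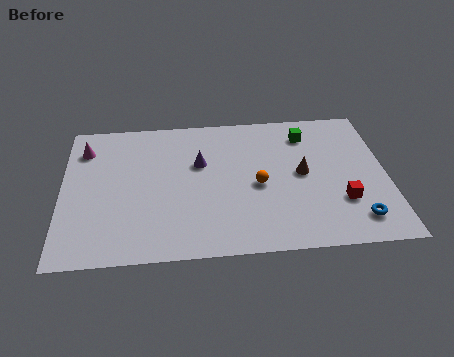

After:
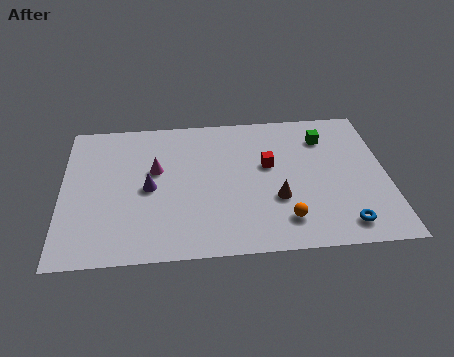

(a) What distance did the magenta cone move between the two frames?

3.6

The magenta cone was near (1.0, 7.4) before and (4.2, 5.7) after, so it travelled √(3.2² + 1.7²) ≈ 3.6 units.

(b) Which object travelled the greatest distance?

the red cube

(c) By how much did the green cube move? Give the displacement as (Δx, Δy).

(0.8, -0.3)

The green cube was at about (11.1, 7.6) and moved to about (11.9, 7.3).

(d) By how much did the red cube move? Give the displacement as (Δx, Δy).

(-3.2, 2.7)

From the two frames, the red cube sits at roughly (12.5, 2.9) before and (9.3, 5.6) after.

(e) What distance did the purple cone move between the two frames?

2.7

From (6.2, 6.0) to (3.9, 4.5), the purple cone covered √(2.3² + 1.5²) ≈ 2.7 units.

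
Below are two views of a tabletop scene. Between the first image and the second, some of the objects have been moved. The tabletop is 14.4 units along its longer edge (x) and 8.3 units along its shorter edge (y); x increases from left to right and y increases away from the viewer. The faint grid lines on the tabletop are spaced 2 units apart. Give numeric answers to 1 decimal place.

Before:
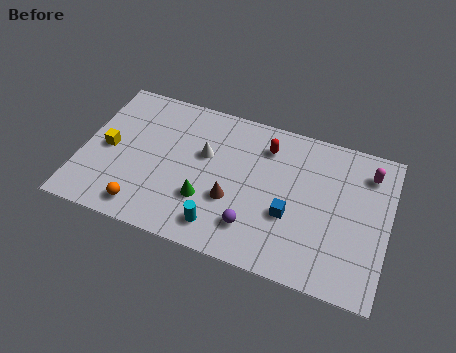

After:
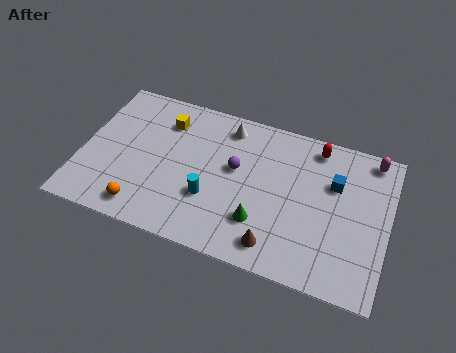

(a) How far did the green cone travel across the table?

2.6

The green cone was near (6.0, 2.6) before and (8.6, 2.3) after, so it travelled √(2.6² + 0.3²) ≈ 2.6 units.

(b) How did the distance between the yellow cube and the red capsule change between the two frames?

-0.6

They were about 7.7 units apart before and 7.1 after — 0.6 units closer together.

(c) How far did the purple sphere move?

3.1

From (8.3, 1.9) to (7.2, 4.8), the purple sphere covered √(1.1² + 2.9²) ≈ 3.1 units.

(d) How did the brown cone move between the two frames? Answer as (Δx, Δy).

(2.2, -1.7)

The brown cone was at about (7.2, 3.0) and moved to about (9.4, 1.3).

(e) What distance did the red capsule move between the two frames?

2.4

The red capsule moved from about (8.5, 6.5) to (10.8, 7.2), a distance of √(2.3² + 0.7²) ≈ 2.4.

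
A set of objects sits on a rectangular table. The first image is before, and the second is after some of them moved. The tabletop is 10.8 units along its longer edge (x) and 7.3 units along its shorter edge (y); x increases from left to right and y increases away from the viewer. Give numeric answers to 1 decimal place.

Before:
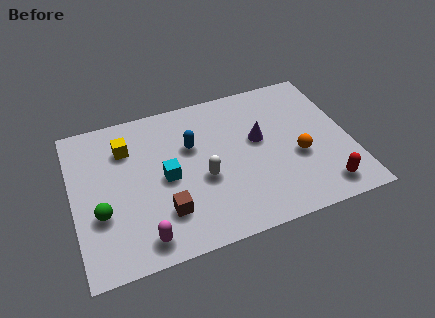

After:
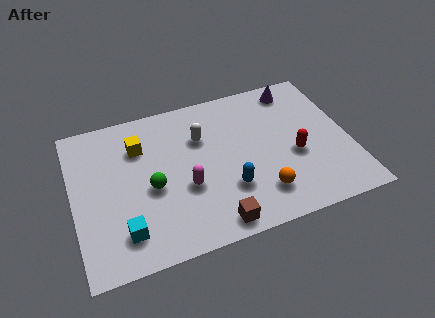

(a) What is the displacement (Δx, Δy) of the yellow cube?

(0.5, -0.1)

The yellow cube started near (2.2, 5.4) and ended near (2.7, 5.3).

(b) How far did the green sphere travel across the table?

2.1

From (1.0, 2.6) to (3.0, 3.2), the green sphere covered √(2.0² + 0.6²) ≈ 2.1 units.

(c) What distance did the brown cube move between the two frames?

2.1

From (3.4, 1.9) to (5.2, 0.8), the brown cube covered √(1.8² + 1.1²) ≈ 2.1 units.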